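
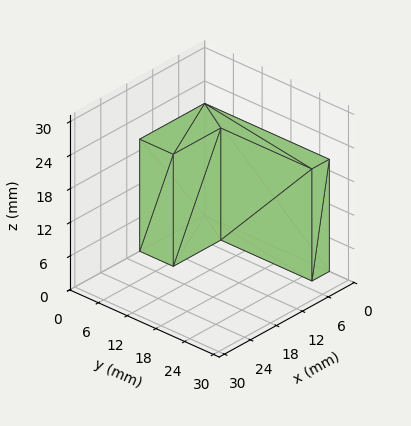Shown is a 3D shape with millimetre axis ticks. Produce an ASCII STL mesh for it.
Reading the render: the shape is an L-shaped prism: outer 15 × 26 mm, arm thicknesses ≈ 7 mm (horizontal) and 4 mm (vertical), extruded 20 mm in z (dimensions read to the nearest mm from the axis ticks). For the STL, each face is triangulated and given an outward normal.

solid part
  facet normal 0.0000 0.0000 -1.0000
    outer loop
      vertex 15.000 7.000 0.000
      vertex 15.000 0.000 0.000
      vertex 0.000 0.000 0.000
    endloop
  endfacet
  facet normal 0.0000 0.0000 -1.0000
    outer loop
      vertex 4.000 7.000 0.000
      vertex 15.000 7.000 0.000
      vertex 0.000 0.000 0.000
    endloop
  endfacet
  facet normal 0.0000 0.0000 -1.0000
    outer loop
      vertex 4.000 26.000 0.000
      vertex 4.000 7.000 0.000
      vertex 0.000 0.000 0.000
    endloop
  endfacet
  facet normal 0.0000 0.0000 -1.0000
    outer loop
      vertex 0.000 26.000 0.000
      vertex 4.000 26.000 0.000
      vertex 0.000 0.000 0.000
    endloop
  endfacet
  facet normal 0.0000 0.0000 1.0000
    outer loop
      vertex 0.000 0.000 20.000
      vertex 15.000 0.000 20.000
      vertex 15.000 7.000 20.000
    endloop
  endfacet
  facet normal 0.0000 0.0000 1.0000
    outer loop
      vertex 0.000 0.000 20.000
      vertex 15.000 7.000 20.000
      vertex 4.000 7.000 20.000
    endloop
  endfacet
  facet normal 0.0000 0.0000 1.0000
    outer loop
      vertex 0.000 0.000 20.000
      vertex 4.000 7.000 20.000
      vertex 4.000 26.000 20.000
    endloop
  endfacet
  facet normal 0.0000 0.0000 1.0000
    outer loop
      vertex 0.000 0.000 20.000
      vertex 4.000 26.000 20.000
      vertex 0.000 26.000 20.000
    endloop
  endfacet
  facet normal 0.0000 -1.0000 0.0000
    outer loop
      vertex 0.000 0.000 0.000
      vertex 15.000 0.000 0.000
      vertex 15.000 0.000 20.000
    endloop
  endfacet
  facet normal 0.0000 -1.0000 0.0000
    outer loop
      vertex 0.000 0.000 0.000
      vertex 15.000 0.000 20.000
      vertex 0.000 0.000 20.000
    endloop
  endfacet
  facet normal 1.0000 0.0000 0.0000
    outer loop
      vertex 15.000 0.000 0.000
      vertex 15.000 7.000 0.000
      vertex 15.000 7.000 20.000
    endloop
  endfacet
  facet normal 1.0000 0.0000 0.0000
    outer loop
      vertex 15.000 0.000 0.000
      vertex 15.000 7.000 20.000
      vertex 15.000 0.000 20.000
    endloop
  endfacet
  facet normal 0.0000 1.0000 0.0000
    outer loop
      vertex 15.000 7.000 0.000
      vertex 4.000 7.000 0.000
      vertex 4.000 7.000 20.000
    endloop
  endfacet
  facet normal 0.0000 1.0000 0.0000
    outer loop
      vertex 15.000 7.000 0.000
      vertex 4.000 7.000 20.000
      vertex 15.000 7.000 20.000
    endloop
  endfacet
  facet normal 1.0000 0.0000 0.0000
    outer loop
      vertex 4.000 7.000 0.000
      vertex 4.000 26.000 0.000
      vertex 4.000 26.000 20.000
    endloop
  endfacet
  facet normal 1.0000 0.0000 0.0000
    outer loop
      vertex 4.000 7.000 0.000
      vertex 4.000 26.000 20.000
      vertex 4.000 7.000 20.000
    endloop
  endfacet
  facet normal 0.0000 1.0000 0.0000
    outer loop
      vertex 4.000 26.000 0.000
      vertex 0.000 26.000 0.000
      vertex 0.000 26.000 20.000
    endloop
  endfacet
  facet normal 0.0000 1.0000 0.0000
    outer loop
      vertex 4.000 26.000 0.000
      vertex 0.000 26.000 20.000
      vertex 4.000 26.000 20.000
    endloop
  endfacet
  facet normal -1.0000 0.0000 0.0000
    outer loop
      vertex 0.000 26.000 0.000
      vertex 0.000 0.000 0.000
      vertex 0.000 0.000 20.000
    endloop
  endfacet
  facet normal -1.0000 0.0000 0.0000
    outer loop
      vertex 0.000 26.000 0.000
      vertex 0.000 0.000 20.000
      vertex 0.000 26.000 20.000
    endloop
  endfacet
endsolid part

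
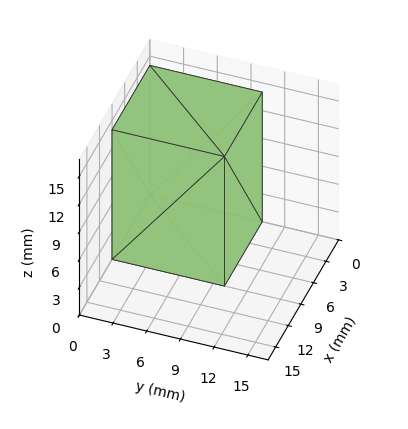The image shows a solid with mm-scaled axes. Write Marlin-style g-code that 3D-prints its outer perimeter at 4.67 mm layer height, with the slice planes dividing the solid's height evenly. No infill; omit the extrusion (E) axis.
Reading the render: the shape is a rectangular box, roughly 9 × 10 mm footprint and 14 mm tall (dimensions read to the nearest mm from the axis ticks). For the g-code, the solid's height is divided into equal slices at the stated Δz and each level perimeter traced with G1 moves after a G0 lift.

; perimeter-only toolpath
G21 ; units = mm
G90 ; absolute positioning
G28 ; home
; layer 1
G0 Z4.67
G0 X0.00 Y0.00
G1 X9.00 Y0.00
G1 X9.00 Y10.00
G1 X0.00 Y10.00
G1 X0.00 Y0.00
; layer 2
G0 Z9.33
G0 X0.00 Y0.00
G1 X9.00 Y0.00
G1 X9.00 Y10.00
G1 X0.00 Y10.00
G1 X0.00 Y0.00
; layer 3
G0 Z14.00
G0 X0.00 Y0.00
G1 X9.00 Y0.00
G1 X9.00 Y10.00
G1 X0.00 Y10.00
G1 X0.00 Y0.00
M2 ; end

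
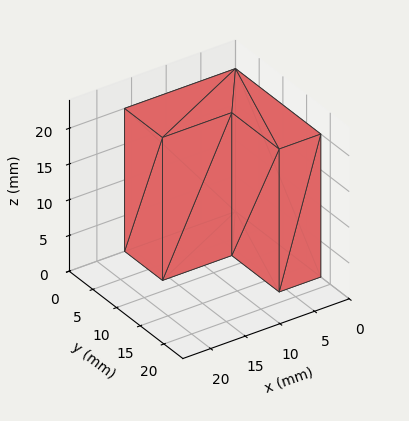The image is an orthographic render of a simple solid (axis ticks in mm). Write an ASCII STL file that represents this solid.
Reading the render: the shape is an L-shaped prism: outer 16 × 18 mm, arm thicknesses ≈ 8 mm (horizontal) and 6 mm (vertical), extruded 20 mm in z (dimensions read to the nearest mm from the axis ticks). For the STL, each face is triangulated and given an outward normal.

solid part
  facet normal 0.0000 0.0000 -1.0000
    outer loop
      vertex 16.0 8.0 0.0
      vertex 16.0 0.0 0.0
      vertex 0.0 0.0 0.0
    endloop
  endfacet
  facet normal 0.0000 0.0000 -1.0000
    outer loop
      vertex 6.0 8.0 0.0
      vertex 16.0 8.0 0.0
      vertex 0.0 0.0 0.0
    endloop
  endfacet
  facet normal 0.0000 0.0000 -1.0000
    outer loop
      vertex 6.0 18.0 0.0
      vertex 6.0 8.0 0.0
      vertex 0.0 0.0 0.0
    endloop
  endfacet
  facet normal 0.0000 0.0000 -1.0000
    outer loop
      vertex 0.0 18.0 0.0
      vertex 6.0 18.0 0.0
      vertex 0.0 0.0 0.0
    endloop
  endfacet
  facet normal 0.0000 0.0000 1.0000
    outer loop
      vertex 0.0 0.0 20.0
      vertex 16.0 0.0 20.0
      vertex 16.0 8.0 20.0
    endloop
  endfacet
  facet normal 0.0000 0.0000 1.0000
    outer loop
      vertex 0.0 0.0 20.0
      vertex 16.0 8.0 20.0
      vertex 6.0 8.0 20.0
    endloop
  endfacet
  facet normal 0.0000 0.0000 1.0000
    outer loop
      vertex 0.0 0.0 20.0
      vertex 6.0 8.0 20.0
      vertex 6.0 18.0 20.0
    endloop
  endfacet
  facet normal 0.0000 0.0000 1.0000
    outer loop
      vertex 0.0 0.0 20.0
      vertex 6.0 18.0 20.0
      vertex 0.0 18.0 20.0
    endloop
  endfacet
  facet normal 0.0000 -1.0000 0.0000
    outer loop
      vertex 0.0 0.0 0.0
      vertex 16.0 0.0 0.0
      vertex 16.0 0.0 20.0
    endloop
  endfacet
  facet normal 0.0000 -1.0000 0.0000
    outer loop
      vertex 0.0 0.0 0.0
      vertex 16.0 0.0 20.0
      vertex 0.0 0.0 20.0
    endloop
  endfacet
  facet normal 1.0000 0.0000 0.0000
    outer loop
      vertex 16.0 0.0 0.0
      vertex 16.0 8.0 0.0
      vertex 16.0 8.0 20.0
    endloop
  endfacet
  facet normal 1.0000 0.0000 0.0000
    outer loop
      vertex 16.0 0.0 0.0
      vertex 16.0 8.0 20.0
      vertex 16.0 0.0 20.0
    endloop
  endfacet
  facet normal 0.0000 1.0000 0.0000
    outer loop
      vertex 16.0 8.0 0.0
      vertex 6.0 8.0 0.0
      vertex 6.0 8.0 20.0
    endloop
  endfacet
  facet normal 0.0000 1.0000 0.0000
    outer loop
      vertex 16.0 8.0 0.0
      vertex 6.0 8.0 20.0
      vertex 16.0 8.0 20.0
    endloop
  endfacet
  facet normal 1.0000 0.0000 0.0000
    outer loop
      vertex 6.0 8.0 0.0
      vertex 6.0 18.0 0.0
      vertex 6.0 18.0 20.0
    endloop
  endfacet
  facet normal 1.0000 0.0000 0.0000
    outer loop
      vertex 6.0 8.0 0.0
      vertex 6.0 18.0 20.0
      vertex 6.0 8.0 20.0
    endloop
  endfacet
  facet normal 0.0000 1.0000 0.0000
    outer loop
      vertex 6.0 18.0 0.0
      vertex 0.0 18.0 0.0
      vertex 0.0 18.0 20.0
    endloop
  endfacet
  facet normal 0.0000 1.0000 0.0000
    outer loop
      vertex 6.0 18.0 0.0
      vertex 0.0 18.0 20.0
      vertex 6.0 18.0 20.0
    endloop
  endfacet
  facet normal -1.0000 0.0000 0.0000
    outer loop
      vertex 0.0 18.0 0.0
      vertex 0.0 0.0 0.0
      vertex 0.0 0.0 20.0
    endloop
  endfacet
  facet normal -1.0000 0.0000 0.0000
    outer loop
      vertex 0.0 18.0 0.0
      vertex 0.0 0.0 20.0
      vertex 0.0 18.0 20.0
    endloop
  endfacet
endsolid part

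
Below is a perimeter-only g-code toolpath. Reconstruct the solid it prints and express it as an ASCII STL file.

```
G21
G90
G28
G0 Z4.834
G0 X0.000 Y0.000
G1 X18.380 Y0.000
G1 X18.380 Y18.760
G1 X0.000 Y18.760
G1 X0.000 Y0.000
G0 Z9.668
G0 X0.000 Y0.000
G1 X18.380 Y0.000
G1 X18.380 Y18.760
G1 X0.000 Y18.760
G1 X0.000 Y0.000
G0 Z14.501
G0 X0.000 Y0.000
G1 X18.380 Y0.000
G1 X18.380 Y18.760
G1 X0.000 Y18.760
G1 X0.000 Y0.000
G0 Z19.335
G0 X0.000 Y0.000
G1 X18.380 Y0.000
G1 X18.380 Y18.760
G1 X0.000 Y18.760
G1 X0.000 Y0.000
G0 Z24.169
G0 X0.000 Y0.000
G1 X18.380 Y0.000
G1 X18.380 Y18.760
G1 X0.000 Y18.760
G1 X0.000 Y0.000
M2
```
solid part
  facet normal 0.0000 0.0000 -1.0000
    outer loop
      vertex 18.380 18.760 0.000
      vertex 18.380 0.000 0.000
      vertex 0.000 0.000 0.000
    endloop
  endfacet
  facet normal 0.0000 0.0000 -1.0000
    outer loop
      vertex 0.000 18.760 0.000
      vertex 18.380 18.760 0.000
      vertex 0.000 0.000 0.000
    endloop
  endfacet
  facet normal 0.0000 0.0000 1.0000
    outer loop
      vertex 0.000 0.000 24.169
      vertex 18.380 0.000 24.169
      vertex 18.380 18.760 24.169
    endloop
  endfacet
  facet normal 0.0000 0.0000 1.0000
    outer loop
      vertex 0.000 0.000 24.169
      vertex 18.380 18.760 24.169
      vertex 0.000 18.760 24.169
    endloop
  endfacet
  facet normal 0.0000 -1.0000 0.0000
    outer loop
      vertex 0.000 0.000 0.000
      vertex 18.380 0.000 0.000
      vertex 18.380 0.000 24.169
    endloop
  endfacet
  facet normal 0.0000 -1.0000 0.0000
    outer loop
      vertex 0.000 0.000 0.000
      vertex 18.380 0.000 24.169
      vertex 0.000 0.000 24.169
    endloop
  endfacet
  facet normal 0.0000 1.0000 0.0000
    outer loop
      vertex 18.380 18.760 24.169
      vertex 18.380 18.760 0.000
      vertex 0.000 18.760 0.000
    endloop
  endfacet
  facet normal 0.0000 1.0000 0.0000
    outer loop
      vertex 0.000 18.760 24.169
      vertex 18.380 18.760 24.169
      vertex 0.000 18.760 0.000
    endloop
  endfacet
  facet normal -1.0000 0.0000 0.0000
    outer loop
      vertex 0.000 18.760 24.169
      vertex 0.000 18.760 0.000
      vertex 0.000 0.000 0.000
    endloop
  endfacet
  facet normal -1.0000 0.0000 0.0000
    outer loop
      vertex 0.000 0.000 24.169
      vertex 0.000 18.760 24.169
      vertex 0.000 0.000 0.000
    endloop
  endfacet
  facet normal 1.0000 0.0000 0.0000
    outer loop
      vertex 18.380 0.000 0.000
      vertex 18.380 18.760 0.000
      vertex 18.380 18.760 24.169
    endloop
  endfacet
  facet normal 1.0000 0.0000 0.0000
    outer loop
      vertex 18.380 0.000 0.000
      vertex 18.380 18.760 24.169
      vertex 18.380 0.000 24.169
    endloop
  endfacet
endsolid part

The G0 Z moves step by Δz≈4.834 mm. Every layer's G1 loop is the same polygon, so the solid is a straight extrusion of it from z=0 to z≈24.2. Closing with flat bottom and top caps and triangulating gives 12 facets — a rectangular box, roughly 18.4 × 18.8 mm footprint and 24.2 mm tall.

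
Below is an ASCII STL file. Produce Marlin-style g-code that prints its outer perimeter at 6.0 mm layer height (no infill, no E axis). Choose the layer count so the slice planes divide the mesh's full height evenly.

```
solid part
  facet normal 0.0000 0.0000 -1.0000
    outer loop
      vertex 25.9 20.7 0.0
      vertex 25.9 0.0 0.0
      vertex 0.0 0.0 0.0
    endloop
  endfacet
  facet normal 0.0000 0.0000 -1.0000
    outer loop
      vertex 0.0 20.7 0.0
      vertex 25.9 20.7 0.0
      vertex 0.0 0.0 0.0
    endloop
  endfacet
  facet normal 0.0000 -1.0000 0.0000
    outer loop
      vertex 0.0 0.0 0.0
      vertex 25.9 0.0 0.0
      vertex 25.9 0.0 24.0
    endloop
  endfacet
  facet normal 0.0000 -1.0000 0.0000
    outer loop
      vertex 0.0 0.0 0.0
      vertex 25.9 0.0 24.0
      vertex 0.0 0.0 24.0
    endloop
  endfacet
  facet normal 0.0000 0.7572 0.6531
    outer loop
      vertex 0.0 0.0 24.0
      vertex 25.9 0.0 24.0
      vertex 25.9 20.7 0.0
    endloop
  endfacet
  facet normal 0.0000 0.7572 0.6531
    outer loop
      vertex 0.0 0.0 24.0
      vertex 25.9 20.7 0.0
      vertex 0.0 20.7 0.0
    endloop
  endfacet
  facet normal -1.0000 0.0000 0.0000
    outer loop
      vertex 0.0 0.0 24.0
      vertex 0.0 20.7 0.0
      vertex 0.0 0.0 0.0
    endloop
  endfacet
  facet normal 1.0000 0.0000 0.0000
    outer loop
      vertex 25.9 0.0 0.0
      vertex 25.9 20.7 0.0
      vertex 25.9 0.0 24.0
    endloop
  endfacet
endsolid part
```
; perimeter-only toolpath
G21 ; units = mm
G90 ; absolute positioning
G28 ; home
; layer 1
G0 Z6.0
G0 X0.0 Y0.0
G1 X25.9 Y0.0
G1 X25.9 Y15.5
G1 X0.0 Y15.5
G1 X0.0 Y0.0
; layer 2
G0 Z12.0
G0 X0.0 Y0.0
G1 X25.9 Y0.0
G1 X25.9 Y10.3
G1 X0.0 Y10.3
G1 X0.0 Y0.0
; layer 3
G0 Z18.0
G0 X0.0 Y0.0
G1 X25.9 Y0.0
G1 X25.9 Y5.2
G1 X0.0 Y5.2
G1 X0.0 Y0.0
M2 ; end

The solid is a wedge (ramp): 25.9 × 20.7 mm base, rising to 24 mm along the y=0 edge and sloping linearly to z=0 at y=20.7. Slicing at Δz = 6.0 mm — 4 equal slices spanning the solid's height, so layer i sits at z = i·h/4 — gives 3 non-empty perimeters. Each is a 4-segment closed polygon; G0 lifts to the layer z and rapids to the start vertex, then G1 traces the edges. The cross-section shrinks linearly with z (the slice at the apex is degenerate and omitted).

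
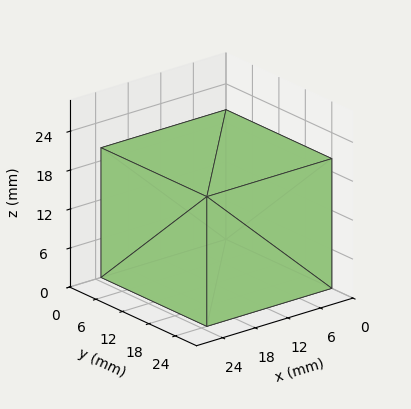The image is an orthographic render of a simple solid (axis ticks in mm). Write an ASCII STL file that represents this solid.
Reading the render: the shape is a rectangular box, roughly 23 × 24 mm footprint and 20 mm tall (dimensions read to the nearest mm from the axis ticks). For the STL, each face is triangulated and given an outward normal.

solid part
  facet normal 0.0000 0.0000 -1.0000
    outer loop
      vertex 23.00 24.00 0.00
      vertex 23.00 0.00 0.00
      vertex 0.00 0.00 0.00
    endloop
  endfacet
  facet normal 0.0000 0.0000 -1.0000
    outer loop
      vertex 0.00 24.00 0.00
      vertex 23.00 24.00 0.00
      vertex 0.00 0.00 0.00
    endloop
  endfacet
  facet normal 0.0000 0.0000 1.0000
    outer loop
      vertex 0.00 0.00 20.00
      vertex 23.00 0.00 20.00
      vertex 23.00 24.00 20.00
    endloop
  endfacet
  facet normal 0.0000 0.0000 1.0000
    outer loop
      vertex 0.00 0.00 20.00
      vertex 23.00 24.00 20.00
      vertex 0.00 24.00 20.00
    endloop
  endfacet
  facet normal 0.0000 -1.0000 0.0000
    outer loop
      vertex 0.00 0.00 0.00
      vertex 23.00 0.00 0.00
      vertex 23.00 0.00 20.00
    endloop
  endfacet
  facet normal 0.0000 -1.0000 0.0000
    outer loop
      vertex 0.00 0.00 0.00
      vertex 23.00 0.00 20.00
      vertex 0.00 0.00 20.00
    endloop
  endfacet
  facet normal 0.0000 1.0000 0.0000
    outer loop
      vertex 23.00 24.00 20.00
      vertex 23.00 24.00 0.00
      vertex 0.00 24.00 0.00
    endloop
  endfacet
  facet normal 0.0000 1.0000 0.0000
    outer loop
      vertex 0.00 24.00 20.00
      vertex 23.00 24.00 20.00
      vertex 0.00 24.00 0.00
    endloop
  endfacet
  facet normal -1.0000 0.0000 0.0000
    outer loop
      vertex 0.00 24.00 20.00
      vertex 0.00 24.00 0.00
      vertex 0.00 0.00 0.00
    endloop
  endfacet
  facet normal -1.0000 0.0000 0.0000
    outer loop
      vertex 0.00 0.00 20.00
      vertex 0.00 24.00 20.00
      vertex 0.00 0.00 0.00
    endloop
  endfacet
  facet normal 1.0000 0.0000 0.0000
    outer loop
      vertex 23.00 0.00 0.00
      vertex 23.00 24.00 0.00
      vertex 23.00 24.00 20.00
    endloop
  endfacet
  facet normal 1.0000 0.0000 0.0000
    outer loop
      vertex 23.00 0.00 0.00
      vertex 23.00 24.00 20.00
      vertex 23.00 0.00 20.00
    endloop
  endfacet
endsolid part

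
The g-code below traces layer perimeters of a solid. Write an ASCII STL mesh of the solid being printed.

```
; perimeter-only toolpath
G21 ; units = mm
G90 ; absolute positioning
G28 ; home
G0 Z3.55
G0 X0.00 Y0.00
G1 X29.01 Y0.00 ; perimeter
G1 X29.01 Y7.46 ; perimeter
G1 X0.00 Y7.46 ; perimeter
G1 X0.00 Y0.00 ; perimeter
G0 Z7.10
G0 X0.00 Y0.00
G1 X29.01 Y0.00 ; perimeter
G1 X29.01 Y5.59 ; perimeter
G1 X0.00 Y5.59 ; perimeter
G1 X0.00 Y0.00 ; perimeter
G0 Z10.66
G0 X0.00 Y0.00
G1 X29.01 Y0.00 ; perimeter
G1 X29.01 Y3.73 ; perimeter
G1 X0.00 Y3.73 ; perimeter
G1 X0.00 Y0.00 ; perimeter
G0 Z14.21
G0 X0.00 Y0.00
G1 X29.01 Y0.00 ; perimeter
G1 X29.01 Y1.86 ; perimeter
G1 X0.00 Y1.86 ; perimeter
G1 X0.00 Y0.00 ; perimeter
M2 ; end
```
solid part
  facet normal 0.0000 0.0000 -1.0000
    outer loop
      vertex 29.01 9.32 0.00
      vertex 29.01 0.00 0.00
      vertex 0.00 0.00 0.00
    endloop
  endfacet
  facet normal 0.0000 0.0000 -1.0000
    outer loop
      vertex 0.00 9.32 0.00
      vertex 29.01 9.32 0.00
      vertex 0.00 0.00 0.00
    endloop
  endfacet
  facet normal 0.0000 -1.0000 0.0000
    outer loop
      vertex 0.00 0.00 0.00
      vertex 29.01 0.00 0.00
      vertex 29.01 0.00 17.76
    endloop
  endfacet
  facet normal 0.0000 -1.0000 0.0000
    outer loop
      vertex 0.00 0.00 0.00
      vertex 29.01 0.00 17.76
      vertex 0.00 0.00 17.76
    endloop
  endfacet
  facet normal 0.0000 0.8855 0.4647
    outer loop
      vertex 0.00 0.00 17.76
      vertex 29.01 0.00 17.76
      vertex 29.01 9.32 0.00
    endloop
  endfacet
  facet normal 0.0000 0.8855 0.4647
    outer loop
      vertex 0.00 0.00 17.76
      vertex 29.01 9.32 0.00
      vertex 0.00 9.32 0.00
    endloop
  endfacet
  facet normal -1.0000 0.0000 0.0000
    outer loop
      vertex 0.00 0.00 17.76
      vertex 0.00 9.32 0.00
      vertex 0.00 0.00 0.00
    endloop
  endfacet
  facet normal 1.0000 0.0000 0.0000
    outer loop
      vertex 29.01 0.00 0.00
      vertex 29.01 9.32 0.00
      vertex 29.01 0.00 17.76
    endloop
  endfacet
endsolid part

The G0 Z moves step by Δz≈3.55 mm. The G1 loops shrink linearly with z, so the solid tapers from its base footprint up to z≈17.8. Closing with a flat bottom cap and the tapered top and triangulating gives 8 facets — a wedge (ramp): 29 × 9.32 mm base, rising to 17.8 mm along the y=0 edge and sloping linearly to z=0 at y=9.32.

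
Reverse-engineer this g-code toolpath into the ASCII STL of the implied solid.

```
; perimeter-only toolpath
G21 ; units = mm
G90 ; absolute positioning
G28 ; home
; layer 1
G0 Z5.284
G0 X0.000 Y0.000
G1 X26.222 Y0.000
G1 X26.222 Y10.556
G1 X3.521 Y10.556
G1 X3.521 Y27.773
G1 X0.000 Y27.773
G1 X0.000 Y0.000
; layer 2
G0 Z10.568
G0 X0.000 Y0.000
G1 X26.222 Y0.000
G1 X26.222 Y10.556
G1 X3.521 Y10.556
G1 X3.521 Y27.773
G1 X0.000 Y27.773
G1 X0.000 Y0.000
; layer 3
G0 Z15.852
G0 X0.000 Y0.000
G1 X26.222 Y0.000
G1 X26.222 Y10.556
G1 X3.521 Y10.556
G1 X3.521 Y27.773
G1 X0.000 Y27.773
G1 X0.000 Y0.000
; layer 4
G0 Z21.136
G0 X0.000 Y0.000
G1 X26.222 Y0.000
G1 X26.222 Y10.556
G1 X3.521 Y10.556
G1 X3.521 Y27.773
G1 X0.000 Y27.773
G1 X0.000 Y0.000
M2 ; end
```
solid part
  facet normal 0.0000 0.0000 -1.0000
    outer loop
      vertex 26.222 10.556 0.000
      vertex 26.222 0.000 0.000
      vertex 0.000 0.000 0.000
    endloop
  endfacet
  facet normal 0.0000 0.0000 -1.0000
    outer loop
      vertex 3.521 10.556 0.000
      vertex 26.222 10.556 0.000
      vertex 0.000 0.000 0.000
    endloop
  endfacet
  facet normal 0.0000 0.0000 -1.0000
    outer loop
      vertex 3.521 27.773 0.000
      vertex 3.521 10.556 0.000
      vertex 0.000 0.000 0.000
    endloop
  endfacet
  facet normal 0.0000 0.0000 -1.0000
    outer loop
      vertex 0.000 27.773 0.000
      vertex 3.521 27.773 0.000
      vertex 0.000 0.000 0.000
    endloop
  endfacet
  facet normal 0.0000 0.0000 1.0000
    outer loop
      vertex 0.000 0.000 21.136
      vertex 26.222 0.000 21.136
      vertex 26.222 10.556 21.136
    endloop
  endfacet
  facet normal 0.0000 0.0000 1.0000
    outer loop
      vertex 0.000 0.000 21.136
      vertex 26.222 10.556 21.136
      vertex 3.521 10.556 21.136
    endloop
  endfacet
  facet normal 0.0000 0.0000 1.0000
    outer loop
      vertex 0.000 0.000 21.136
      vertex 3.521 10.556 21.136
      vertex 3.521 27.773 21.136
    endloop
  endfacet
  facet normal 0.0000 0.0000 1.0000
    outer loop
      vertex 0.000 0.000 21.136
      vertex 3.521 27.773 21.136
      vertex 0.000 27.773 21.136
    endloop
  endfacet
  facet normal 0.0000 -1.0000 0.0000
    outer loop
      vertex 0.000 0.000 0.000
      vertex 26.222 0.000 0.000
      vertex 26.222 0.000 21.136
    endloop
  endfacet
  facet normal 0.0000 -1.0000 0.0000
    outer loop
      vertex 0.000 0.000 0.000
      vertex 26.222 0.000 21.136
      vertex 0.000 0.000 21.136
    endloop
  endfacet
  facet normal 1.0000 0.0000 0.0000
    outer loop
      vertex 26.222 0.000 0.000
      vertex 26.222 10.556 0.000
      vertex 26.222 10.556 21.136
    endloop
  endfacet
  facet normal 1.0000 0.0000 0.0000
    outer loop
      vertex 26.222 0.000 0.000
      vertex 26.222 10.556 21.136
      vertex 26.222 0.000 21.136
    endloop
  endfacet
  facet normal 0.0000 1.0000 0.0000
    outer loop
      vertex 26.222 10.556 0.000
      vertex 3.521 10.556 0.000
      vertex 3.521 10.556 21.136
    endloop
  endfacet
  facet normal 0.0000 1.0000 0.0000
    outer loop
      vertex 26.222 10.556 0.000
      vertex 3.521 10.556 21.136
      vertex 26.222 10.556 21.136
    endloop
  endfacet
  facet normal 1.0000 0.0000 0.0000
    outer loop
      vertex 3.521 10.556 0.000
      vertex 3.521 27.773 0.000
      vertex 3.521 27.773 21.136
    endloop
  endfacet
  facet normal 1.0000 0.0000 0.0000
    outer loop
      vertex 3.521 10.556 0.000
      vertex 3.521 27.773 21.136
      vertex 3.521 10.556 21.136
    endloop
  endfacet
  facet normal 0.0000 1.0000 0.0000
    outer loop
      vertex 3.521 27.773 0.000
      vertex 0.000 27.773 0.000
      vertex 0.000 27.773 21.136
    endloop
  endfacet
  facet normal 0.0000 1.0000 0.0000
    outer loop
      vertex 3.521 27.773 0.000
      vertex 0.000 27.773 21.136
      vertex 3.521 27.773 21.136
    endloop
  endfacet
  facet normal -1.0000 0.0000 0.0000
    outer loop
      vertex 0.000 27.773 0.000
      vertex 0.000 0.000 0.000
      vertex 0.000 0.000 21.136
    endloop
  endfacet
  facet normal -1.0000 0.0000 0.0000
    outer loop
      vertex 0.000 27.773 0.000
      vertex 0.000 0.000 21.136
      vertex 0.000 27.773 21.136
    endloop
  endfacet
endsolid part

The G0 Z moves step by Δz≈5.284 mm. Every layer's G1 loop is the same polygon, so the solid is a straight extrusion of it from z=0 to z≈21.1. Closing with flat bottom and top caps and triangulating gives 20 facets — an L-shaped prism: outer 26.2 × 27.8 mm, arm thicknesses ≈ 10.6 mm (horizontal) and 3.52 mm (vertical), extruded 21.1 mm in z.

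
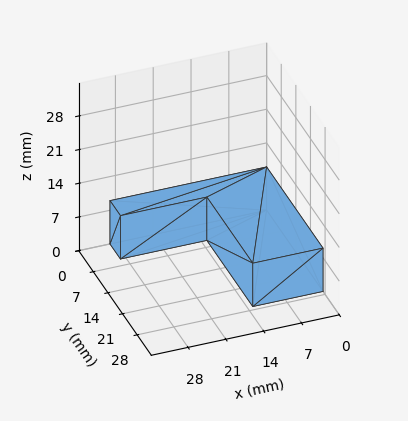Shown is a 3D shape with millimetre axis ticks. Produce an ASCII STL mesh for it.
Reading the render: the shape is an L-shaped prism: outer 29 × 27 mm, arm thicknesses ≈ 5 mm (horizontal) and 13 mm (vertical), extruded 9 mm in z (dimensions read to the nearest mm from the axis ticks). For the STL, each face is triangulated and given an outward normal.

solid part
  facet normal 0.0000 0.0000 -1.0000
    outer loop
      vertex 29.00 5.00 0.00
      vertex 29.00 0.00 0.00
      vertex 0.00 0.00 0.00
    endloop
  endfacet
  facet normal 0.0000 0.0000 -1.0000
    outer loop
      vertex 13.00 5.00 0.00
      vertex 29.00 5.00 0.00
      vertex 0.00 0.00 0.00
    endloop
  endfacet
  facet normal 0.0000 0.0000 -1.0000
    outer loop
      vertex 13.00 27.00 0.00
      vertex 13.00 5.00 0.00
      vertex 0.00 0.00 0.00
    endloop
  endfacet
  facet normal 0.0000 0.0000 -1.0000
    outer loop
      vertex 0.00 27.00 0.00
      vertex 13.00 27.00 0.00
      vertex 0.00 0.00 0.00
    endloop
  endfacet
  facet normal 0.0000 0.0000 1.0000
    outer loop
      vertex 0.00 0.00 9.00
      vertex 29.00 0.00 9.00
      vertex 29.00 5.00 9.00
    endloop
  endfacet
  facet normal 0.0000 0.0000 1.0000
    outer loop
      vertex 0.00 0.00 9.00
      vertex 29.00 5.00 9.00
      vertex 13.00 5.00 9.00
    endloop
  endfacet
  facet normal 0.0000 0.0000 1.0000
    outer loop
      vertex 0.00 0.00 9.00
      vertex 13.00 5.00 9.00
      vertex 13.00 27.00 9.00
    endloop
  endfacet
  facet normal 0.0000 0.0000 1.0000
    outer loop
      vertex 0.00 0.00 9.00
      vertex 13.00 27.00 9.00
      vertex 0.00 27.00 9.00
    endloop
  endfacet
  facet normal 0.0000 -1.0000 0.0000
    outer loop
      vertex 0.00 0.00 0.00
      vertex 29.00 0.00 0.00
      vertex 29.00 0.00 9.00
    endloop
  endfacet
  facet normal 0.0000 -1.0000 0.0000
    outer loop
      vertex 0.00 0.00 0.00
      vertex 29.00 0.00 9.00
      vertex 0.00 0.00 9.00
    endloop
  endfacet
  facet normal 1.0000 0.0000 0.0000
    outer loop
      vertex 29.00 0.00 0.00
      vertex 29.00 5.00 0.00
      vertex 29.00 5.00 9.00
    endloop
  endfacet
  facet normal 1.0000 0.0000 0.0000
    outer loop
      vertex 29.00 0.00 0.00
      vertex 29.00 5.00 9.00
      vertex 29.00 0.00 9.00
    endloop
  endfacet
  facet normal 0.0000 1.0000 0.0000
    outer loop
      vertex 29.00 5.00 0.00
      vertex 13.00 5.00 0.00
      vertex 13.00 5.00 9.00
    endloop
  endfacet
  facet normal 0.0000 1.0000 0.0000
    outer loop
      vertex 29.00 5.00 0.00
      vertex 13.00 5.00 9.00
      vertex 29.00 5.00 9.00
    endloop
  endfacet
  facet normal 1.0000 0.0000 0.0000
    outer loop
      vertex 13.00 5.00 0.00
      vertex 13.00 27.00 0.00
      vertex 13.00 27.00 9.00
    endloop
  endfacet
  facet normal 1.0000 0.0000 0.0000
    outer loop
      vertex 13.00 5.00 0.00
      vertex 13.00 27.00 9.00
      vertex 13.00 5.00 9.00
    endloop
  endfacet
  facet normal 0.0000 1.0000 0.0000
    outer loop
      vertex 13.00 27.00 0.00
      vertex 0.00 27.00 0.00
      vertex 0.00 27.00 9.00
    endloop
  endfacet
  facet normal 0.0000 1.0000 0.0000
    outer loop
      vertex 13.00 27.00 0.00
      vertex 0.00 27.00 9.00
      vertex 13.00 27.00 9.00
    endloop
  endfacet
  facet normal -1.0000 0.0000 0.0000
    outer loop
      vertex 0.00 27.00 0.00
      vertex 0.00 0.00 0.00
      vertex 0.00 0.00 9.00
    endloop
  endfacet
  facet normal -1.0000 0.0000 0.0000
    outer loop
      vertex 0.00 27.00 0.00
      vertex 0.00 0.00 9.00
      vertex 0.00 27.00 9.00
    endloop
  endfacet
endsolid part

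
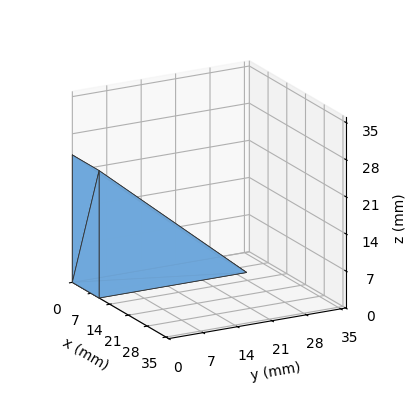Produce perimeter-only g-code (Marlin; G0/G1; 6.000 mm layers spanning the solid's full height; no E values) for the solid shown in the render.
Reading the render: the shape is a wedge (ramp): 10 × 30 mm base, rising to 24 mm along the y=0 edge and sloping linearly to z=0 at y=30 (dimensions read to the nearest mm from the axis ticks). For the g-code, the solid's height is divided into equal slices at the stated Δz and each level perimeter traced with G1 moves after a G0 lift.

; perimeter-only toolpath
G21 ; units = mm
G90 ; absolute positioning
G28 ; home
; layer 1
G0 Z6.000
G0 X0.000 Y0.000
G1 X10.000 Y0.000
G1 X10.000 Y22.500
G1 X0.000 Y22.500
G1 X0.000 Y0.000
; layer 2
G0 Z12.000
G0 X0.000 Y0.000
G1 X10.000 Y0.000
G1 X10.000 Y15.000
G1 X0.000 Y15.000
G1 X0.000 Y0.000
; layer 3
G0 Z18.000
G0 X0.000 Y0.000
G1 X10.000 Y0.000
G1 X10.000 Y7.500
G1 X0.000 Y7.500
G1 X0.000 Y0.000
M2 ; end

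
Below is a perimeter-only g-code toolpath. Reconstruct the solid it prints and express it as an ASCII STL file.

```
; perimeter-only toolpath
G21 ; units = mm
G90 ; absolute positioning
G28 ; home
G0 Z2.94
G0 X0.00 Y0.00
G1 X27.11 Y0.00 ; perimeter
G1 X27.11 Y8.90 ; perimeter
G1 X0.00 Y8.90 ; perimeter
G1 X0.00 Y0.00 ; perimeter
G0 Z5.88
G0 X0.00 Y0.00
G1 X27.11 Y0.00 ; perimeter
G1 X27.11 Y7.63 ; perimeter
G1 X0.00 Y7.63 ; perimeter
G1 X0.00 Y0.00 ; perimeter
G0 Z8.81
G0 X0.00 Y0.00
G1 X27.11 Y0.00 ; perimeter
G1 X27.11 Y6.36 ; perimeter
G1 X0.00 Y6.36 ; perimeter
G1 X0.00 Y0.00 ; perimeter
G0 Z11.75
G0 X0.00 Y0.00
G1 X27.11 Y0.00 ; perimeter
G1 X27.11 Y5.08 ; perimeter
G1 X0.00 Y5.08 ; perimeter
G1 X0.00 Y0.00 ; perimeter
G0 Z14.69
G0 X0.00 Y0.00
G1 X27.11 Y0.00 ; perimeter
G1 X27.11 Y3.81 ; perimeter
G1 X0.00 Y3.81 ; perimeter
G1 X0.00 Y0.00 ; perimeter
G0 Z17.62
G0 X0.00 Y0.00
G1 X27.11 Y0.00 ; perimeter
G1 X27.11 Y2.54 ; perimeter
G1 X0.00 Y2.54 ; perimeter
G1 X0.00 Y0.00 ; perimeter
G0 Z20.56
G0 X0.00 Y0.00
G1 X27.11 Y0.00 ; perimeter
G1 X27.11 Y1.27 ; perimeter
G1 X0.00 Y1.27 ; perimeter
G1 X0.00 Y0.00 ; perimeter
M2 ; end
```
solid part
  facet normal 0.0000 0.0000 -1.0000
    outer loop
      vertex 27.11 10.17 0.00
      vertex 27.11 0.00 0.00
      vertex 0.00 0.00 0.00
    endloop
  endfacet
  facet normal 0.0000 0.0000 -1.0000
    outer loop
      vertex 0.00 10.17 0.00
      vertex 27.11 10.17 0.00
      vertex 0.00 0.00 0.00
    endloop
  endfacet
  facet normal 0.0000 -1.0000 0.0000
    outer loop
      vertex 0.00 0.00 0.00
      vertex 27.11 0.00 0.00
      vertex 27.11 0.00 23.50
    endloop
  endfacet
  facet normal 0.0000 -1.0000 0.0000
    outer loop
      vertex 0.00 0.00 0.00
      vertex 27.11 0.00 23.50
      vertex 0.00 0.00 23.50
    endloop
  endfacet
  facet normal 0.0000 0.9177 0.3972
    outer loop
      vertex 0.00 0.00 23.50
      vertex 27.11 0.00 23.50
      vertex 27.11 10.17 0.00
    endloop
  endfacet
  facet normal 0.0000 0.9177 0.3972
    outer loop
      vertex 0.00 0.00 23.50
      vertex 27.11 10.17 0.00
      vertex 0.00 10.17 0.00
    endloop
  endfacet
  facet normal -1.0000 0.0000 0.0000
    outer loop
      vertex 0.00 0.00 23.50
      vertex 0.00 10.17 0.00
      vertex 0.00 0.00 0.00
    endloop
  endfacet
  facet normal 1.0000 0.0000 0.0000
    outer loop
      vertex 27.11 0.00 0.00
      vertex 27.11 10.17 0.00
      vertex 27.11 0.00 23.50
    endloop
  endfacet
endsolid part

The G0 Z moves step by Δz≈2.94 mm. The G1 loops shrink linearly with z, so the solid tapers from its base footprint up to z≈23.5. Closing with a flat bottom cap and the tapered top and triangulating gives 8 facets — a wedge (ramp): 27.1 × 10.2 mm base, rising to 23.5 mm along the y=0 edge and sloping linearly to z=0 at y=10.2.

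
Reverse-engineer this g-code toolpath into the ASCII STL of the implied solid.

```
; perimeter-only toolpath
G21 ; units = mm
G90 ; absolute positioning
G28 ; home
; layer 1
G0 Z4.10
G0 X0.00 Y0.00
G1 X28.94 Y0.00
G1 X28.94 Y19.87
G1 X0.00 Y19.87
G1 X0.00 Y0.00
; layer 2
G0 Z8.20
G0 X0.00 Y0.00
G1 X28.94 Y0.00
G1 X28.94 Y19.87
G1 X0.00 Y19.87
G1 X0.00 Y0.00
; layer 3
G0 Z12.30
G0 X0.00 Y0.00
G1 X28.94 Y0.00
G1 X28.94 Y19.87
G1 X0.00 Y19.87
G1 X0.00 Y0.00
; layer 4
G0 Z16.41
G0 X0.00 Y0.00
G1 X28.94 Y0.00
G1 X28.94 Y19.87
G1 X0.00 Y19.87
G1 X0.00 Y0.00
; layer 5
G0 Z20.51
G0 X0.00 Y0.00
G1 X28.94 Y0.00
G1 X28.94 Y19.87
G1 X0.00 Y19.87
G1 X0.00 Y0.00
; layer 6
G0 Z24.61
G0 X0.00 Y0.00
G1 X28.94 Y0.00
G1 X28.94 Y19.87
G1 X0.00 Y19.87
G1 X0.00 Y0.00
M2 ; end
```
solid part
  facet normal 0.0000 0.0000 -1.0000
    outer loop
      vertex 28.94 19.87 0.00
      vertex 28.94 0.00 0.00
      vertex 0.00 0.00 0.00
    endloop
  endfacet
  facet normal 0.0000 0.0000 -1.0000
    outer loop
      vertex 0.00 19.87 0.00
      vertex 28.94 19.87 0.00
      vertex 0.00 0.00 0.00
    endloop
  endfacet
  facet normal 0.0000 0.0000 1.0000
    outer loop
      vertex 0.00 0.00 24.61
      vertex 28.94 0.00 24.61
      vertex 28.94 19.87 24.61
    endloop
  endfacet
  facet normal 0.0000 0.0000 1.0000
    outer loop
      vertex 0.00 0.00 24.61
      vertex 28.94 19.87 24.61
      vertex 0.00 19.87 24.61
    endloop
  endfacet
  facet normal 0.0000 -1.0000 0.0000
    outer loop
      vertex 0.00 0.00 0.00
      vertex 28.94 0.00 0.00
      vertex 28.94 0.00 24.61
    endloop
  endfacet
  facet normal 0.0000 -1.0000 0.0000
    outer loop
      vertex 0.00 0.00 0.00
      vertex 28.94 0.00 24.61
      vertex 0.00 0.00 24.61
    endloop
  endfacet
  facet normal 0.0000 1.0000 0.0000
    outer loop
      vertex 28.94 19.87 24.61
      vertex 28.94 19.87 0.00
      vertex 0.00 19.87 0.00
    endloop
  endfacet
  facet normal 0.0000 1.0000 0.0000
    outer loop
      vertex 0.00 19.87 24.61
      vertex 28.94 19.87 24.61
      vertex 0.00 19.87 0.00
    endloop
  endfacet
  facet normal -1.0000 0.0000 0.0000
    outer loop
      vertex 0.00 19.87 24.61
      vertex 0.00 19.87 0.00
      vertex 0.00 0.00 0.00
    endloop
  endfacet
  facet normal -1.0000 0.0000 0.0000
    outer loop
      vertex 0.00 0.00 24.61
      vertex 0.00 19.87 24.61
      vertex 0.00 0.00 0.00
    endloop
  endfacet
  facet normal 1.0000 0.0000 0.0000
    outer loop
      vertex 28.94 0.00 0.00
      vertex 28.94 19.87 0.00
      vertex 28.94 19.87 24.61
    endloop
  endfacet
  facet normal 1.0000 0.0000 0.0000
    outer loop
      vertex 28.94 0.00 0.00
      vertex 28.94 19.87 24.61
      vertex 28.94 0.00 24.61
    endloop
  endfacet
endsolid part

The G0 Z moves step by Δz≈4.10 mm. Every layer's G1 loop is the same polygon, so the solid is a straight extrusion of it from z=0 to z≈24.6. Closing with flat bottom and top caps and triangulating gives 12 facets — a rectangular box, roughly 28.9 × 19.9 mm footprint and 24.6 mm tall.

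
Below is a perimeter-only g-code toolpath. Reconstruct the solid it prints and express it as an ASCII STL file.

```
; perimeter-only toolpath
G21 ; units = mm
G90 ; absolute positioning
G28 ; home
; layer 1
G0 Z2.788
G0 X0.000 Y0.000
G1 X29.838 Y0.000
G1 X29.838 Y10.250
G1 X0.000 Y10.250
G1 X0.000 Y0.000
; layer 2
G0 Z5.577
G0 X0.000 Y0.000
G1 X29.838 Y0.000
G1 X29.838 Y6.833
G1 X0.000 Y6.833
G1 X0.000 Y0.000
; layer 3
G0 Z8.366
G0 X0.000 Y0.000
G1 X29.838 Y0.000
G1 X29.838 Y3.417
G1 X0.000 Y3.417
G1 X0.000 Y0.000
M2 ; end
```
solid part
  facet normal 0.0000 0.0000 -1.0000
    outer loop
      vertex 29.838 13.667 0.000
      vertex 29.838 0.000 0.000
      vertex 0.000 0.000 0.000
    endloop
  endfacet
  facet normal 0.0000 0.0000 -1.0000
    outer loop
      vertex 0.000 13.667 0.000
      vertex 29.838 13.667 0.000
      vertex 0.000 0.000 0.000
    endloop
  endfacet
  facet normal 0.0000 -1.0000 0.0000
    outer loop
      vertex 0.000 0.000 0.000
      vertex 29.838 0.000 0.000
      vertex 29.838 0.000 11.154
    endloop
  endfacet
  facet normal 0.0000 -1.0000 0.0000
    outer loop
      vertex 0.000 0.000 0.000
      vertex 29.838 0.000 11.154
      vertex 0.000 0.000 11.154
    endloop
  endfacet
  facet normal 0.0000 0.6323 0.7747
    outer loop
      vertex 0.000 0.000 11.154
      vertex 29.838 0.000 11.154
      vertex 29.838 13.667 0.000
    endloop
  endfacet
  facet normal 0.0000 0.6323 0.7747
    outer loop
      vertex 0.000 0.000 11.154
      vertex 29.838 13.667 0.000
      vertex 0.000 13.667 0.000
    endloop
  endfacet
  facet normal -1.0000 0.0000 0.0000
    outer loop
      vertex 0.000 0.000 11.154
      vertex 0.000 13.667 0.000
      vertex 0.000 0.000 0.000
    endloop
  endfacet
  facet normal 1.0000 0.0000 0.0000
    outer loop
      vertex 29.838 0.000 0.000
      vertex 29.838 13.667 0.000
      vertex 29.838 0.000 11.154
    endloop
  endfacet
endsolid part

The G0 Z moves step by Δz≈2.788 mm. The G1 loops shrink linearly with z, so the solid tapers from its base footprint up to z≈11.2. Closing with a flat bottom cap and the tapered top and triangulating gives 8 facets — a wedge (ramp): 29.8 × 13.7 mm base, rising to 11.2 mm along the y=0 edge and sloping linearly to z=0 at y=13.7.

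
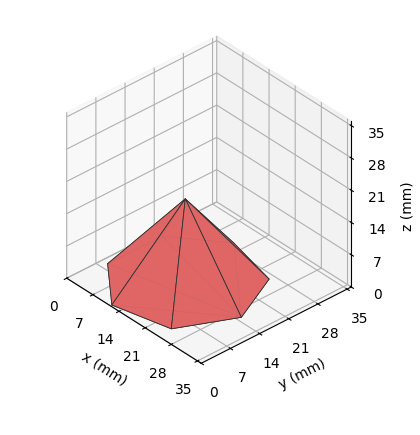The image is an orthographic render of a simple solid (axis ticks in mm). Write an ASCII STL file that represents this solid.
Reading the render: the shape is a regular 7-sided pyramid, base circumscribed radius ≈ 15 mm, apex at z ≈ 18 mm (dimensions read to the nearest mm from the axis ticks). For the STL, each face is triangulated and given an outward normal.

solid part
  facet normal 0.0000 0.0000 -1.0000
    outer loop
      vertex 11.662 29.624 0.000
      vertex 24.352 26.727 0.000
      vertex 30.000 15.000 0.000
    endloop
  endfacet
  facet normal 0.0000 0.0000 -1.0000
    outer loop
      vertex 1.485 21.508 0.000
      vertex 11.662 29.624 0.000
      vertex 30.000 15.000 0.000
    endloop
  endfacet
  facet normal 0.0000 0.0000 -1.0000
    outer loop
      vertex 1.485 8.492 0.000
      vertex 1.485 21.508 0.000
      vertex 30.000 15.000 0.000
    endloop
  endfacet
  facet normal 0.0000 0.0000 -1.0000
    outer loop
      vertex 11.662 0.376 0.000
      vertex 1.485 8.492 0.000
      vertex 30.000 15.000 0.000
    endloop
  endfacet
  facet normal 0.0000 0.0000 -1.0000
    outer loop
      vertex 24.352 3.273 0.000
      vertex 11.662 0.376 0.000
      vertex 30.000 15.000 0.000
    endloop
  endfacet
  facet normal 0.7205 0.3470 0.6004
    outer loop
      vertex 30.000 15.000 0.000
      vertex 24.352 26.727 0.000
      vertex 15.000 15.000 18.000
    endloop
  endfacet
  facet normal 0.1780 0.7796 0.6004
    outer loop
      vertex 24.352 26.727 0.000
      vertex 11.662 29.624 0.000
      vertex 15.000 15.000 18.000
    endloop
  endfacet
  facet normal -0.4986 0.6252 0.6004
    outer loop
      vertex 11.662 29.624 0.000
      vertex 1.485 21.508 0.000
      vertex 15.000 15.000 18.000
    endloop
  endfacet
  facet normal -0.7997 0.0000 0.6004
    outer loop
      vertex 1.485 21.508 0.000
      vertex 1.485 8.492 0.000
      vertex 15.000 15.000 18.000
    endloop
  endfacet
  facet normal -0.4986 -0.6252 0.6004
    outer loop
      vertex 1.485 8.492 0.000
      vertex 11.662 0.376 0.000
      vertex 15.000 15.000 18.000
    endloop
  endfacet
  facet normal 0.1780 -0.7796 0.6004
    outer loop
      vertex 11.662 0.376 0.000
      vertex 24.352 3.273 0.000
      vertex 15.000 15.000 18.000
    endloop
  endfacet
  facet normal 0.7205 -0.3470 0.6004
    outer loop
      vertex 24.352 3.273 0.000
      vertex 30.000 15.000 0.000
      vertex 15.000 15.000 18.000
    endloop
  endfacet
endsolid part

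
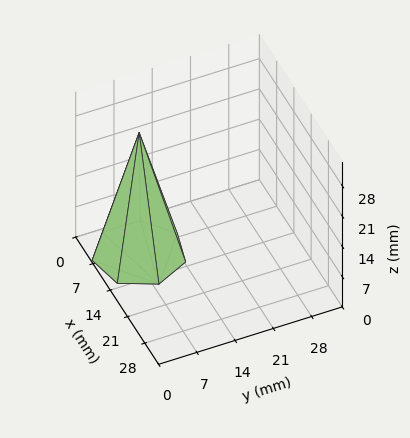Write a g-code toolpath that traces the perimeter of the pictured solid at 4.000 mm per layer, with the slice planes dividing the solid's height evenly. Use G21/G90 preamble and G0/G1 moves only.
Reading the render: the shape is a regular 7-sided pyramid, base circumscribed radius ≈ 8 mm, apex at z ≈ 28 mm (dimensions read to the nearest mm from the axis ticks). For the g-code, the solid's height is divided into equal slices at the stated Δz and each level perimeter traced with G1 moves after a G0 lift.

; perimeter-only toolpath
G21 ; units = mm
G90 ; absolute positioning
G28 ; home
; layer 1
G0 Z4.000
G0 X14.857 Y8.000
G1 X12.275 Y13.361
G1 X6.474 Y14.685
G1 X1.822 Y10.975
G1 X1.822 Y5.025
G1 X6.474 Y1.315
G1 X12.275 Y2.639
G1 X14.857 Y8.000
; layer 2
G0 Z8.000
G0 X13.714 Y8.000
G1 X11.563 Y12.468
G1 X6.729 Y13.571
G1 X2.851 Y10.479
G1 X2.851 Y5.521
G1 X6.729 Y2.429
G1 X11.563 Y3.532
G1 X13.714 Y8.000
; layer 3
G0 Z12.000
G0 X12.571 Y8.000
G1 X10.850 Y11.574
G1 X6.983 Y12.457
G1 X3.881 Y9.983
G1 X3.881 Y6.017
G1 X6.983 Y3.543
G1 X10.850 Y4.426
G1 X12.571 Y8.000
; layer 4
G0 Z16.000
G0 X11.429 Y8.000
G1 X10.138 Y10.681
G1 X7.237 Y11.342
G1 X4.911 Y9.488
G1 X4.911 Y6.512
G1 X7.237 Y4.658
G1 X10.138 Y5.319
G1 X11.429 Y8.000
; layer 5
G0 Z20.000
G0 X10.286 Y8.000
G1 X9.425 Y9.787
G1 X7.491 Y10.228
G1 X5.941 Y8.992
G1 X5.941 Y7.008
G1 X7.491 Y5.772
G1 X9.425 Y6.213
G1 X10.286 Y8.000
; layer 6
G0 Z24.000
G0 X9.143 Y8.000
G1 X8.713 Y8.894
G1 X7.746 Y9.114
G1 X6.970 Y8.496
G1 X6.970 Y7.504
G1 X7.746 Y6.886
G1 X8.713 Y7.106
G1 X9.143 Y8.000
M2 ; end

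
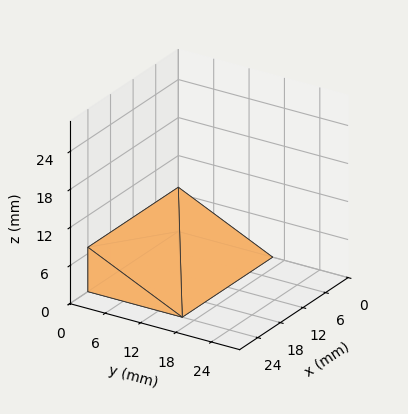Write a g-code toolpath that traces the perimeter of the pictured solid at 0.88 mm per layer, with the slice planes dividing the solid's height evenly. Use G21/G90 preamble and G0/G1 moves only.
Reading the render: the shape is a wedge (ramp): 24 × 16 mm base, rising to 7 mm along the y=0 edge and sloping linearly to z=0 at y=16 (dimensions read to the nearest mm from the axis ticks). For the g-code, the solid's height is divided into equal slices at the stated Δz and each level perimeter traced with G1 moves after a G0 lift.

; perimeter-only toolpath
G21 ; units = mm
G90 ; absolute positioning
G28 ; home
; layer 1
G0 Z0.88
G0 X0.00 Y0.00
G1 X24.00 Y0.00
G1 X24.00 Y14.00
G1 X0.00 Y14.00
G1 X0.00 Y0.00
; layer 2
G0 Z1.75
G0 X0.00 Y0.00
G1 X24.00 Y0.00
G1 X24.00 Y12.00
G1 X0.00 Y12.00
G1 X0.00 Y0.00
; layer 3
G0 Z2.62
G0 X0.00 Y0.00
G1 X24.00 Y0.00
G1 X24.00 Y10.00
G1 X0.00 Y10.00
G1 X0.00 Y0.00
; layer 4
G0 Z3.50
G0 X0.00 Y0.00
G1 X24.00 Y0.00
G1 X24.00 Y8.00
G1 X0.00 Y8.00
G1 X0.00 Y0.00
; layer 5
G0 Z4.38
G0 X0.00 Y0.00
G1 X24.00 Y0.00
G1 X24.00 Y6.00
G1 X0.00 Y6.00
G1 X0.00 Y0.00
; layer 6
G0 Z5.25
G0 X0.00 Y0.00
G1 X24.00 Y0.00
G1 X24.00 Y4.00
G1 X0.00 Y4.00
G1 X0.00 Y0.00
; layer 7
G0 Z6.12
G0 X0.00 Y0.00
G1 X24.00 Y0.00
G1 X24.00 Y2.00
G1 X0.00 Y2.00
G1 X0.00 Y0.00
M2 ; end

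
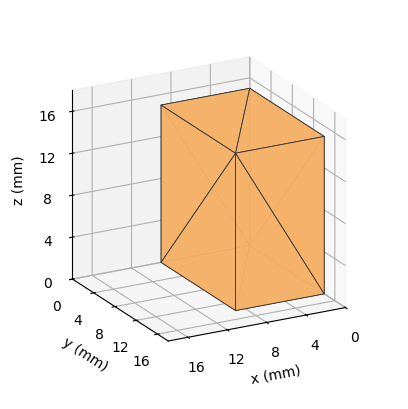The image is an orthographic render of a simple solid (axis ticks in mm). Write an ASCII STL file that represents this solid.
Reading the render: the shape is a rectangular box, roughly 9 × 14 mm footprint and 15 mm tall (dimensions read to the nearest mm from the axis ticks). For the STL, each face is triangulated and given an outward normal.

solid part
  facet normal 0.0000 0.0000 -1.0000
    outer loop
      vertex 9.00 14.00 0.00
      vertex 9.00 0.00 0.00
      vertex 0.00 0.00 0.00
    endloop
  endfacet
  facet normal 0.0000 0.0000 -1.0000
    outer loop
      vertex 0.00 14.00 0.00
      vertex 9.00 14.00 0.00
      vertex 0.00 0.00 0.00
    endloop
  endfacet
  facet normal 0.0000 0.0000 1.0000
    outer loop
      vertex 0.00 0.00 15.00
      vertex 9.00 0.00 15.00
      vertex 9.00 14.00 15.00
    endloop
  endfacet
  facet normal 0.0000 0.0000 1.0000
    outer loop
      vertex 0.00 0.00 15.00
      vertex 9.00 14.00 15.00
      vertex 0.00 14.00 15.00
    endloop
  endfacet
  facet normal 0.0000 -1.0000 0.0000
    outer loop
      vertex 0.00 0.00 0.00
      vertex 9.00 0.00 0.00
      vertex 9.00 0.00 15.00
    endloop
  endfacet
  facet normal 0.0000 -1.0000 0.0000
    outer loop
      vertex 0.00 0.00 0.00
      vertex 9.00 0.00 15.00
      vertex 0.00 0.00 15.00
    endloop
  endfacet
  facet normal 0.0000 1.0000 0.0000
    outer loop
      vertex 9.00 14.00 15.00
      vertex 9.00 14.00 0.00
      vertex 0.00 14.00 0.00
    endloop
  endfacet
  facet normal 0.0000 1.0000 0.0000
    outer loop
      vertex 0.00 14.00 15.00
      vertex 9.00 14.00 15.00
      vertex 0.00 14.00 0.00
    endloop
  endfacet
  facet normal -1.0000 0.0000 0.0000
    outer loop
      vertex 0.00 14.00 15.00
      vertex 0.00 14.00 0.00
      vertex 0.00 0.00 0.00
    endloop
  endfacet
  facet normal -1.0000 0.0000 0.0000
    outer loop
      vertex 0.00 0.00 15.00
      vertex 0.00 14.00 15.00
      vertex 0.00 0.00 0.00
    endloop
  endfacet
  facet normal 1.0000 0.0000 0.0000
    outer loop
      vertex 9.00 0.00 0.00
      vertex 9.00 14.00 0.00
      vertex 9.00 14.00 15.00
    endloop
  endfacet
  facet normal 1.0000 0.0000 0.0000
    outer loop
      vertex 9.00 0.00 0.00
      vertex 9.00 14.00 15.00
      vertex 9.00 0.00 15.00
    endloop
  endfacet
endsolid part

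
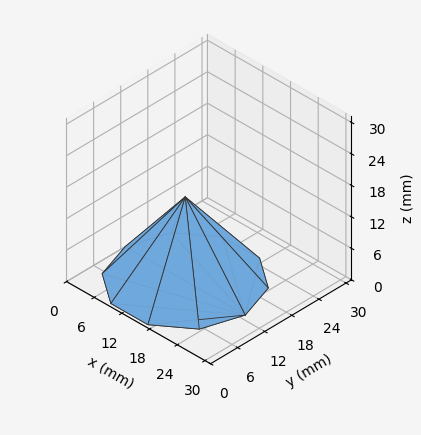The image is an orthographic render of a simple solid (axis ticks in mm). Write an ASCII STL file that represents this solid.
Reading the render: the shape is a regular 10-sided pyramid, base circumscribed radius ≈ 13 mm, apex at z ≈ 16 mm (dimensions read to the nearest mm from the axis ticks). For the STL, each face is triangulated and given an outward normal.

solid part
  facet normal 0.0000 0.0000 -1.0000
    outer loop
      vertex 17.02 25.36 0.00
      vertex 23.52 20.64 0.00
      vertex 26.00 13.00 0.00
    endloop
  endfacet
  facet normal 0.0000 0.0000 -1.0000
    outer loop
      vertex 8.98 25.36 0.00
      vertex 17.02 25.36 0.00
      vertex 26.00 13.00 0.00
    endloop
  endfacet
  facet normal 0.0000 0.0000 -1.0000
    outer loop
      vertex 2.48 20.64 0.00
      vertex 8.98 25.36 0.00
      vertex 26.00 13.00 0.00
    endloop
  endfacet
  facet normal 0.0000 0.0000 -1.0000
    outer loop
      vertex 0.00 13.00 0.00
      vertex 2.48 20.64 0.00
      vertex 26.00 13.00 0.00
    endloop
  endfacet
  facet normal 0.0000 0.0000 -1.0000
    outer loop
      vertex 2.48 5.36 0.00
      vertex 0.00 13.00 0.00
      vertex 26.00 13.00 0.00
    endloop
  endfacet
  facet normal 0.0000 0.0000 -1.0000
    outer loop
      vertex 8.98 0.64 0.00
      vertex 2.48 5.36 0.00
      vertex 26.00 13.00 0.00
    endloop
  endfacet
  facet normal 0.0000 0.0000 -1.0000
    outer loop
      vertex 17.02 0.64 0.00
      vertex 8.98 0.64 0.00
      vertex 26.00 13.00 0.00
    endloop
  endfacet
  facet normal 0.0000 0.0000 -1.0000
    outer loop
      vertex 23.52 5.36 0.00
      vertex 17.02 0.64 0.00
      vertex 26.00 13.00 0.00
    endloop
  endfacet
  facet normal 0.7526 0.2443 0.6115
    outer loop
      vertex 26.00 13.00 0.00
      vertex 23.52 20.64 0.00
      vertex 13.00 13.00 16.00
    endloop
  endfacet
  facet normal 0.4649 0.6403 0.6114
    outer loop
      vertex 23.52 20.64 0.00
      vertex 17.02 25.36 0.00
      vertex 13.00 13.00 16.00
    endloop
  endfacet
  facet normal 0.0000 0.7914 0.6113
    outer loop
      vertex 17.02 25.36 0.00
      vertex 8.98 25.36 0.00
      vertex 13.00 13.00 16.00
    endloop
  endfacet
  facet normal -0.4649 0.6403 0.6114
    outer loop
      vertex 8.98 25.36 0.00
      vertex 2.48 20.64 0.00
      vertex 13.00 13.00 16.00
    endloop
  endfacet
  facet normal -0.7526 0.2443 0.6115
    outer loop
      vertex 2.48 20.64 0.00
      vertex 0.00 13.00 0.00
      vertex 13.00 13.00 16.00
    endloop
  endfacet
  facet normal -0.7526 -0.2443 0.6115
    outer loop
      vertex 0.00 13.00 0.00
      vertex 2.48 5.36 0.00
      vertex 13.00 13.00 16.00
    endloop
  endfacet
  facet normal -0.4649 -0.6403 0.6114
    outer loop
      vertex 2.48 5.36 0.00
      vertex 8.98 0.64 0.00
      vertex 13.00 13.00 16.00
    endloop
  endfacet
  facet normal 0.0000 -0.7914 0.6113
    outer loop
      vertex 8.98 0.64 0.00
      vertex 17.02 0.64 0.00
      vertex 13.00 13.00 16.00
    endloop
  endfacet
  facet normal 0.4649 -0.6403 0.6114
    outer loop
      vertex 17.02 0.64 0.00
      vertex 23.52 5.36 0.00
      vertex 13.00 13.00 16.00
    endloop
  endfacet
  facet normal 0.7526 -0.2443 0.6115
    outer loop
      vertex 23.52 5.36 0.00
      vertex 26.00 13.00 0.00
      vertex 13.00 13.00 16.00
    endloop
  endfacet
endsolid part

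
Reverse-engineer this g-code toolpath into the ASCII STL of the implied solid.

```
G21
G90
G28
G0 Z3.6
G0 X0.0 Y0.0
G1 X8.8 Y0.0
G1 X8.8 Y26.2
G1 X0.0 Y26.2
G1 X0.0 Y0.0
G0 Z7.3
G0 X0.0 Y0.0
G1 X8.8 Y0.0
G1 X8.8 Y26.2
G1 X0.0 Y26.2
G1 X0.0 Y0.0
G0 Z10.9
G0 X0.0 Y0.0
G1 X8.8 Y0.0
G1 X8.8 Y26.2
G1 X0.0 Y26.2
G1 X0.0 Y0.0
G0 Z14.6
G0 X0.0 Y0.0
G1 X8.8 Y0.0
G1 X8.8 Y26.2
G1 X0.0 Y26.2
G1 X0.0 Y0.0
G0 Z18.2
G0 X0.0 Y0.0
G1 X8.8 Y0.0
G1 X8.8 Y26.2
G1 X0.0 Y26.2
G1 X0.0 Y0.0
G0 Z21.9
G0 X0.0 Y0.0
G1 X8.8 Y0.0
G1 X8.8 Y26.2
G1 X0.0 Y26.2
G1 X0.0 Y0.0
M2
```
solid part
  facet normal 0.0000 0.0000 -1.0000
    outer loop
      vertex 8.8 26.2 0.0
      vertex 8.8 0.0 0.0
      vertex 0.0 0.0 0.0
    endloop
  endfacet
  facet normal 0.0000 0.0000 -1.0000
    outer loop
      vertex 0.0 26.2 0.0
      vertex 8.8 26.2 0.0
      vertex 0.0 0.0 0.0
    endloop
  endfacet
  facet normal 0.0000 0.0000 1.0000
    outer loop
      vertex 0.0 0.0 21.9
      vertex 8.8 0.0 21.9
      vertex 8.8 26.2 21.9
    endloop
  endfacet
  facet normal 0.0000 0.0000 1.0000
    outer loop
      vertex 0.0 0.0 21.9
      vertex 8.8 26.2 21.9
      vertex 0.0 26.2 21.9
    endloop
  endfacet
  facet normal 0.0000 -1.0000 0.0000
    outer loop
      vertex 0.0 0.0 0.0
      vertex 8.8 0.0 0.0
      vertex 8.8 0.0 21.9
    endloop
  endfacet
  facet normal 0.0000 -1.0000 0.0000
    outer loop
      vertex 0.0 0.0 0.0
      vertex 8.8 0.0 21.9
      vertex 0.0 0.0 21.9
    endloop
  endfacet
  facet normal 0.0000 1.0000 0.0000
    outer loop
      vertex 8.8 26.2 21.9
      vertex 8.8 26.2 0.0
      vertex 0.0 26.2 0.0
    endloop
  endfacet
  facet normal 0.0000 1.0000 0.0000
    outer loop
      vertex 0.0 26.2 21.9
      vertex 8.8 26.2 21.9
      vertex 0.0 26.2 0.0
    endloop
  endfacet
  facet normal -1.0000 0.0000 0.0000
    outer loop
      vertex 0.0 26.2 21.9
      vertex 0.0 26.2 0.0
      vertex 0.0 0.0 0.0
    endloop
  endfacet
  facet normal -1.0000 0.0000 0.0000
    outer loop
      vertex 0.0 0.0 21.9
      vertex 0.0 26.2 21.9
      vertex 0.0 0.0 0.0
    endloop
  endfacet
  facet normal 1.0000 0.0000 0.0000
    outer loop
      vertex 8.8 0.0 0.0
      vertex 8.8 26.2 0.0
      vertex 8.8 26.2 21.9
    endloop
  endfacet
  facet normal 1.0000 0.0000 0.0000
    outer loop
      vertex 8.8 0.0 0.0
      vertex 8.8 26.2 21.9
      vertex 8.8 0.0 21.9
    endloop
  endfacet
endsolid part

The G0 Z moves step by Δz≈3.6 mm. Every layer's G1 loop is the same polygon, so the solid is a straight extrusion of it from z=0 to z≈21.9. Closing with flat bottom and top caps and triangulating gives 12 facets — a rectangular box, roughly 8.8 × 26.2 mm footprint and 21.9 mm tall.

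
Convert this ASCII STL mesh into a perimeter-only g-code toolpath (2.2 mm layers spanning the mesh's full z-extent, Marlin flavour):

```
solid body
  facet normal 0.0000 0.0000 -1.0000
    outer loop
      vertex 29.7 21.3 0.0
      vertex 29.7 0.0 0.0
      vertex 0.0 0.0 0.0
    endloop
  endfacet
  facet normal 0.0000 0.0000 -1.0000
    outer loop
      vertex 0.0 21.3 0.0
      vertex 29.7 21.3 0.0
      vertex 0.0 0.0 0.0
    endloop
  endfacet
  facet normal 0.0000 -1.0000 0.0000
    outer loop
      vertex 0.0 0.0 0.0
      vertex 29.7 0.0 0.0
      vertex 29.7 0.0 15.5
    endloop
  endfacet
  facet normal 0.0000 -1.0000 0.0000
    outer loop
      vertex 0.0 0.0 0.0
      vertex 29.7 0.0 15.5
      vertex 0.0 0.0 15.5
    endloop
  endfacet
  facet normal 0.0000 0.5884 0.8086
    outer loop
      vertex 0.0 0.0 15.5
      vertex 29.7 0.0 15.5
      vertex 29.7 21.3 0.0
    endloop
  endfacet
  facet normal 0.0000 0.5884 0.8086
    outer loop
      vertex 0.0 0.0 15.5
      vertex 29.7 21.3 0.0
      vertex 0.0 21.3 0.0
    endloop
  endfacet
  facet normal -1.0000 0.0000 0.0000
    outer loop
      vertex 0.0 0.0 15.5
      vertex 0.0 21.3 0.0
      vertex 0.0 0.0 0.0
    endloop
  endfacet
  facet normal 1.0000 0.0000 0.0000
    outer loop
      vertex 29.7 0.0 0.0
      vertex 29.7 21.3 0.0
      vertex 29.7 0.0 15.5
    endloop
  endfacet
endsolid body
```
; perimeter-only toolpath
G21 ; units = mm
G90 ; absolute positioning
G28 ; home
; layer 1
G0 Z2.2
G0 X0.0 Y0.0
G1 X29.7 Y0.0
G1 X29.7 Y18.3
G1 X0.0 Y18.3
G1 X0.0 Y0.0
; layer 2
G0 Z4.4
G0 X0.0 Y0.0
G1 X29.7 Y0.0
G1 X29.7 Y15.2
G1 X0.0 Y15.2
G1 X0.0 Y0.0
; layer 3
G0 Z6.6
G0 X0.0 Y0.0
G1 X29.7 Y0.0
G1 X29.7 Y12.2
G1 X0.0 Y12.2
G1 X0.0 Y0.0
; layer 4
G0 Z8.9
G0 X0.0 Y0.0
G1 X29.7 Y0.0
G1 X29.7 Y9.1
G1 X0.0 Y9.1
G1 X0.0 Y0.0
; layer 5
G0 Z11.1
G0 X0.0 Y0.0
G1 X29.7 Y0.0
G1 X29.7 Y6.1
G1 X0.0 Y6.1
G1 X0.0 Y0.0
; layer 6
G0 Z13.3
G0 X0.0 Y0.0
G1 X29.7 Y0.0
G1 X29.7 Y3.0
G1 X0.0 Y3.0
G1 X0.0 Y0.0
M2 ; end

The solid is a wedge (ramp): 29.7 × 21.3 mm base, rising to 15.5 mm along the y=0 edge and sloping linearly to z=0 at y=21.3. Slicing at Δz = 2.2 mm — 7 equal slices spanning the solid's height, so layer i sits at z = i·h/7 — gives 6 non-empty perimeters. Each is a 4-segment closed polygon; G0 lifts to the layer z and rapids to the start vertex, then G1 traces the edges. The cross-section shrinks linearly with z (the slice at the apex is degenerate and omitted).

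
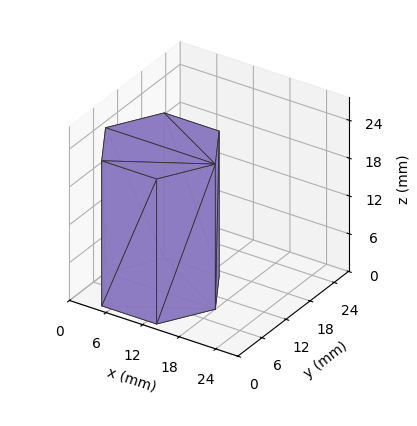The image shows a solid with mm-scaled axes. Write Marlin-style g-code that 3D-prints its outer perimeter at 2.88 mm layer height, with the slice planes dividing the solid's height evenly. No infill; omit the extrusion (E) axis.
Reading the render: the shape is a regular 6-sided prism (a cylinder approximated with 6 flat sides), circumscribed radius ≈ 9 mm, height ≈ 23 mm (dimensions read to the nearest mm from the axis ticks). For the g-code, the solid's height is divided into equal slices at the stated Δz and each level perimeter traced with G1 moves after a G0 lift.

; perimeter-only toolpath
G21 ; units = mm
G90 ; absolute positioning
G28 ; home
; layer 1
G0 Z2.88
G0 X18.00 Y9.00
G1 X13.50 Y16.79
G1 X4.50 Y16.79
G1 X0.00 Y9.00
G1 X4.50 Y1.21
G1 X13.50 Y1.21
G1 X18.00 Y9.00
; layer 2
G0 Z5.75
G0 X18.00 Y9.00
G1 X13.50 Y16.79
G1 X4.50 Y16.79
G1 X0.00 Y9.00
G1 X4.50 Y1.21
G1 X13.50 Y1.21
G1 X18.00 Y9.00
; layer 3
G0 Z8.62
G0 X18.00 Y9.00
G1 X13.50 Y16.79
G1 X4.50 Y16.79
G1 X0.00 Y9.00
G1 X4.50 Y1.21
G1 X13.50 Y1.21
G1 X18.00 Y9.00
; layer 4
G0 Z11.50
G0 X18.00 Y9.00
G1 X13.50 Y16.79
G1 X4.50 Y16.79
G1 X0.00 Y9.00
G1 X4.50 Y1.21
G1 X13.50 Y1.21
G1 X18.00 Y9.00
; layer 5
G0 Z14.38
G0 X18.00 Y9.00
G1 X13.50 Y16.79
G1 X4.50 Y16.79
G1 X0.00 Y9.00
G1 X4.50 Y1.21
G1 X13.50 Y1.21
G1 X18.00 Y9.00
; layer 6
G0 Z17.25
G0 X18.00 Y9.00
G1 X13.50 Y16.79
G1 X4.50 Y16.79
G1 X0.00 Y9.00
G1 X4.50 Y1.21
G1 X13.50 Y1.21
G1 X18.00 Y9.00
; layer 7
G0 Z20.12
G0 X18.00 Y9.00
G1 X13.50 Y16.79
G1 X4.50 Y16.79
G1 X0.00 Y9.00
G1 X4.50 Y1.21
G1 X13.50 Y1.21
G1 X18.00 Y9.00
; layer 8
G0 Z23.00
G0 X18.00 Y9.00
G1 X13.50 Y16.79
G1 X4.50 Y16.79
G1 X0.00 Y9.00
G1 X4.50 Y1.21
G1 X13.50 Y1.21
G1 X18.00 Y9.00
M2 ; end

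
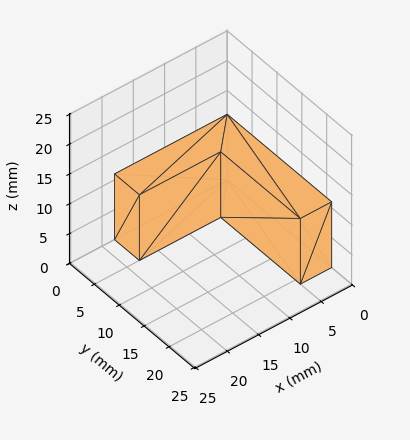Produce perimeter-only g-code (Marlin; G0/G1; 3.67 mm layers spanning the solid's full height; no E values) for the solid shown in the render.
Reading the render: the shape is an L-shaped prism: outer 18 × 21 mm, arm thicknesses ≈ 5 mm (horizontal) and 5 mm (vertical), extruded 11 mm in z (dimensions read to the nearest mm from the axis ticks). For the g-code, the solid's height is divided into equal slices at the stated Δz and each level perimeter traced with G1 moves after a G0 lift.

; perimeter-only toolpath
G21 ; units = mm
G90 ; absolute positioning
G28 ; home
; layer 1
G0 Z3.67
G0 X0.00 Y0.00
G1 X18.00 Y0.00
G1 X18.00 Y5.00
G1 X5.00 Y5.00
G1 X5.00 Y21.00
G1 X0.00 Y21.00
G1 X0.00 Y0.00
; layer 2
G0 Z7.33
G0 X0.00 Y0.00
G1 X18.00 Y0.00
G1 X18.00 Y5.00
G1 X5.00 Y5.00
G1 X5.00 Y21.00
G1 X0.00 Y21.00
G1 X0.00 Y0.00
; layer 3
G0 Z11.00
G0 X0.00 Y0.00
G1 X18.00 Y0.00
G1 X18.00 Y5.00
G1 X5.00 Y5.00
G1 X5.00 Y21.00
G1 X0.00 Y21.00
G1 X0.00 Y0.00
M2 ; end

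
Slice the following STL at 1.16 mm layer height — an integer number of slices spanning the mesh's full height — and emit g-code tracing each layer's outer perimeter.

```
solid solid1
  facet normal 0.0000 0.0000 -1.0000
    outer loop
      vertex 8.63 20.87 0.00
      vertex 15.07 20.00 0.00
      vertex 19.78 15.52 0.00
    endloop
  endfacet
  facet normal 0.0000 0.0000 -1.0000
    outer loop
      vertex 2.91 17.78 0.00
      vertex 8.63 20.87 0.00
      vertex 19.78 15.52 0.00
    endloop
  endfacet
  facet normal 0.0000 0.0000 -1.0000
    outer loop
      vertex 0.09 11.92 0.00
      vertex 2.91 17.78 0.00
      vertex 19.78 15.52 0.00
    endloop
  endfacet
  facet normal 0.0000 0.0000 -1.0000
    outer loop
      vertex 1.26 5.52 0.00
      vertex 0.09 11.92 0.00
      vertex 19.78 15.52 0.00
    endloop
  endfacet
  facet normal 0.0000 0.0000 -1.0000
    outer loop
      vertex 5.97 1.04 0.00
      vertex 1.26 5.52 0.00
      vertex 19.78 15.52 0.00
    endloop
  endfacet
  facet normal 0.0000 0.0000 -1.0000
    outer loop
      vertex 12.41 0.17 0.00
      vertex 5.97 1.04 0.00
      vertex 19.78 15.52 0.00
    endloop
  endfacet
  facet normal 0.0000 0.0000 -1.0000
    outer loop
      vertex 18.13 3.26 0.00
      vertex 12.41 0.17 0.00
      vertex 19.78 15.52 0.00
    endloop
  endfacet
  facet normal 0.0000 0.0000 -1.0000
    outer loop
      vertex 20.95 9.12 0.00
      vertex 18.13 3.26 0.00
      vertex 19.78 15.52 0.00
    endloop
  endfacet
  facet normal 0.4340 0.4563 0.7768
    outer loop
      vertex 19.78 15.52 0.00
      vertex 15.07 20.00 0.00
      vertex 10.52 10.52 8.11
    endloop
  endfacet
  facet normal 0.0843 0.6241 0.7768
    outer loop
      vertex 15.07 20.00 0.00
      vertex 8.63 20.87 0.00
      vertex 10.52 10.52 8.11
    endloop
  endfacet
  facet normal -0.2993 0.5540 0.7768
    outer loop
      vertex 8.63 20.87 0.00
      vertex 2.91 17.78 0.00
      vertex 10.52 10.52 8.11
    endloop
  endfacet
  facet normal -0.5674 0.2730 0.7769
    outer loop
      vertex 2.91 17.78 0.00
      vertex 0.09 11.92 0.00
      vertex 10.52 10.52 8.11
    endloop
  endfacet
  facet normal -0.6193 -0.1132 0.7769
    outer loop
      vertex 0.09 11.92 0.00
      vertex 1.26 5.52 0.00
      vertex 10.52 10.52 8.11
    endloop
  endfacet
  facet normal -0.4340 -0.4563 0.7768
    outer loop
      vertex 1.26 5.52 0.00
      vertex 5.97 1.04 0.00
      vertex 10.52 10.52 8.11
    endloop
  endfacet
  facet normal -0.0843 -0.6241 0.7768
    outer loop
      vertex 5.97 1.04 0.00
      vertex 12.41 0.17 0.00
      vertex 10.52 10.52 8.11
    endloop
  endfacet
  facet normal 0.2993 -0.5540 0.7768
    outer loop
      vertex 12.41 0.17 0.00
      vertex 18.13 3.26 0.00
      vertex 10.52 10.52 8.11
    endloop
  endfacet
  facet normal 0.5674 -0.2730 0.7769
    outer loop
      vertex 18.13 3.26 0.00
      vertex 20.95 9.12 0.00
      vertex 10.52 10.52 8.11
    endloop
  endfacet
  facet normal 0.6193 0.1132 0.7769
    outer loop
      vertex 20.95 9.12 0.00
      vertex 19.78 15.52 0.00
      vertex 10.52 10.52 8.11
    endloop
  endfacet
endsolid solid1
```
; perimeter-only toolpath
G21 ; units = mm
G90 ; absolute positioning
G28 ; home
; layer 1
G0 Z1.16
G0 X18.46 Y14.81
G1 X14.42 Y18.65
G1 X8.90 Y19.39
G1 X4.00 Y16.74
G1 X1.58 Y11.72
G1 X2.58 Y6.23
G1 X6.62 Y2.39
G1 X12.14 Y1.65
G1 X17.04 Y4.30
G1 X19.46 Y9.32
G1 X18.46 Y14.81
; layer 2
G0 Z2.32
G0 X17.13 Y14.09
G1 X13.77 Y17.29
G1 X9.17 Y17.91
G1 X5.08 Y15.71
G1 X3.07 Y11.52
G1 X3.91 Y6.95
G1 X7.27 Y3.75
G1 X11.87 Y3.13
G1 X15.96 Y5.33
G1 X17.97 Y9.52
G1 X17.13 Y14.09
; layer 3
G0 Z3.48
G0 X15.81 Y13.38
G1 X13.12 Y15.94
G1 X9.44 Y16.43
G1 X6.17 Y14.67
G1 X4.56 Y11.32
G1 X5.23 Y7.66
G1 X7.92 Y5.10
G1 X11.60 Y4.61
G1 X14.87 Y6.37
G1 X16.48 Y9.72
G1 X15.81 Y13.38
; layer 4
G0 Z4.63
G0 X14.49 Y12.66
G1 X12.47 Y14.58
G1 X9.71 Y14.96
G1 X7.26 Y13.63
G1 X6.05 Y11.12
G1 X6.55 Y8.38
G1 X8.57 Y6.46
G1 X11.33 Y6.08
G1 X13.78 Y7.41
G1 X14.99 Y9.92
G1 X14.49 Y12.66
; layer 5
G0 Z5.79
G0 X13.17 Y11.95
G1 X11.82 Y13.23
G1 X9.98 Y13.48
G1 X8.35 Y12.59
G1 X7.54 Y10.92
G1 X7.87 Y9.09
G1 X9.22 Y7.81
G1 X11.06 Y7.56
G1 X12.69 Y8.45
G1 X13.50 Y10.12
G1 X13.17 Y11.95
; layer 6
G0 Z6.95
G0 X11.84 Y11.23
G1 X11.17 Y11.87
G1 X10.25 Y12.00
G1 X9.43 Y11.56
G1 X9.03 Y10.72
G1 X9.20 Y9.81
G1 X9.87 Y9.17
G1 X10.79 Y9.04
G1 X11.61 Y9.48
G1 X12.01 Y10.32
G1 X11.84 Y11.23
M2 ; end

The solid is a regular 10-sided pyramid, base circumscribed radius ≈ 10.5 mm, apex at z ≈ 8.11 mm. Slicing at Δz = 1.16 mm — 7 equal slices spanning the solid's height, so layer i sits at z = i·h/7 — gives 6 non-empty perimeters. Each is a 10-segment closed polygon; G0 lifts to the layer z and rapids to the start vertex, then G1 traces the edges. The cross-section shrinks linearly with z (the slice at the apex is degenerate and omitted).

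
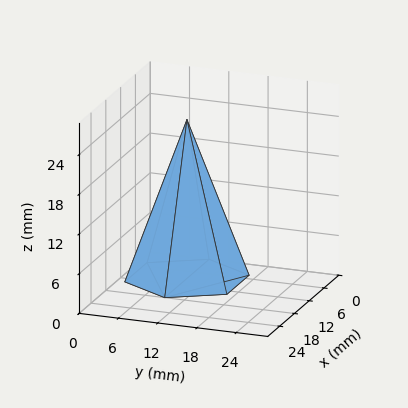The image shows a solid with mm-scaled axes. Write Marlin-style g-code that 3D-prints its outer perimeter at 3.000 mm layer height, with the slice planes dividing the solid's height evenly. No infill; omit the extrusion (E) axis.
Reading the render: the shape is a regular 6-sided pyramid, base circumscribed radius ≈ 9 mm, apex at z ≈ 24 mm (dimensions read to the nearest mm from the axis ticks). For the g-code, the solid's height is divided into equal slices at the stated Δz and each level perimeter traced with G1 moves after a G0 lift.

; perimeter-only toolpath
G21 ; units = mm
G90 ; absolute positioning
G28 ; home
; layer 1
G0 Z3.000
G0 X16.875 Y9.000
G1 X12.938 Y15.820
G1 X5.062 Y15.820
G1 X1.125 Y9.000
G1 X5.062 Y2.180
G1 X12.938 Y2.180
G1 X16.875 Y9.000
; layer 2
G0 Z6.000
G0 X15.750 Y9.000
G1 X12.375 Y14.846
G1 X5.625 Y14.846
G1 X2.250 Y9.000
G1 X5.625 Y3.155
G1 X12.375 Y3.155
G1 X15.750 Y9.000
; layer 3
G0 Z9.000
G0 X14.625 Y9.000
G1 X11.812 Y13.871
G1 X6.188 Y13.871
G1 X3.375 Y9.000
G1 X6.188 Y4.129
G1 X11.812 Y4.129
G1 X14.625 Y9.000
; layer 4
G0 Z12.000
G0 X13.500 Y9.000
G1 X11.250 Y12.897
G1 X6.750 Y12.897
G1 X4.500 Y9.000
G1 X6.750 Y5.103
G1 X11.250 Y5.103
G1 X13.500 Y9.000
; layer 5
G0 Z15.000
G0 X12.375 Y9.000
G1 X10.688 Y11.923
G1 X7.312 Y11.923
G1 X5.625 Y9.000
G1 X7.312 Y6.077
G1 X10.688 Y6.077
G1 X12.375 Y9.000
; layer 6
G0 Z18.000
G0 X11.250 Y9.000
G1 X10.125 Y10.948
G1 X7.875 Y10.948
G1 X6.750 Y9.000
G1 X7.875 Y7.051
G1 X10.125 Y7.051
G1 X11.250 Y9.000
; layer 7
G0 Z21.000
G0 X10.125 Y9.000
G1 X9.562 Y9.974
G1 X8.438 Y9.974
G1 X7.875 Y9.000
G1 X8.438 Y8.026
G1 X9.562 Y8.026
G1 X10.125 Y9.000
M2 ; end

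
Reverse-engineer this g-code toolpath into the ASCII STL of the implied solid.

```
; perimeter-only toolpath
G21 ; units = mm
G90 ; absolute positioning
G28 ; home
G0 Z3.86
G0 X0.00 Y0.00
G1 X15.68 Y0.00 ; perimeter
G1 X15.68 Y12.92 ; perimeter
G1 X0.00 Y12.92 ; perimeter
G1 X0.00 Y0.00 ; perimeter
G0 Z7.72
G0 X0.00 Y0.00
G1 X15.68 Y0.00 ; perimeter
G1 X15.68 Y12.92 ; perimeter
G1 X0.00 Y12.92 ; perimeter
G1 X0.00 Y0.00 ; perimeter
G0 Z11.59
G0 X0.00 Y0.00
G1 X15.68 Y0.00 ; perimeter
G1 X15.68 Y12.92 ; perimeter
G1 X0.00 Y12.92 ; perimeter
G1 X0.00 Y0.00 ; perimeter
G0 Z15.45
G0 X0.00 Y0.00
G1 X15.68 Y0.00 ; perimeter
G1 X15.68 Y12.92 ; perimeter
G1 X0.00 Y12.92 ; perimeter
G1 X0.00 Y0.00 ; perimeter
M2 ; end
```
solid part
  facet normal 0.0000 0.0000 -1.0000
    outer loop
      vertex 15.68 12.92 0.00
      vertex 15.68 0.00 0.00
      vertex 0.00 0.00 0.00
    endloop
  endfacet
  facet normal 0.0000 0.0000 -1.0000
    outer loop
      vertex 0.00 12.92 0.00
      vertex 15.68 12.92 0.00
      vertex 0.00 0.00 0.00
    endloop
  endfacet
  facet normal 0.0000 0.0000 1.0000
    outer loop
      vertex 0.00 0.00 15.45
      vertex 15.68 0.00 15.45
      vertex 15.68 12.92 15.45
    endloop
  endfacet
  facet normal 0.0000 0.0000 1.0000
    outer loop
      vertex 0.00 0.00 15.45
      vertex 15.68 12.92 15.45
      vertex 0.00 12.92 15.45
    endloop
  endfacet
  facet normal 0.0000 -1.0000 0.0000
    outer loop
      vertex 0.00 0.00 0.00
      vertex 15.68 0.00 0.00
      vertex 15.68 0.00 15.45
    endloop
  endfacet
  facet normal 0.0000 -1.0000 0.0000
    outer loop
      vertex 0.00 0.00 0.00
      vertex 15.68 0.00 15.45
      vertex 0.00 0.00 15.45
    endloop
  endfacet
  facet normal 0.0000 1.0000 0.0000
    outer loop
      vertex 15.68 12.92 15.45
      vertex 15.68 12.92 0.00
      vertex 0.00 12.92 0.00
    endloop
  endfacet
  facet normal 0.0000 1.0000 0.0000
    outer loop
      vertex 0.00 12.92 15.45
      vertex 15.68 12.92 15.45
      vertex 0.00 12.92 0.00
    endloop
  endfacet
  facet normal -1.0000 0.0000 0.0000
    outer loop
      vertex 0.00 12.92 15.45
      vertex 0.00 12.92 0.00
      vertex 0.00 0.00 0.00
    endloop
  endfacet
  facet normal -1.0000 0.0000 0.0000
    outer loop
      vertex 0.00 0.00 15.45
      vertex 0.00 12.92 15.45
      vertex 0.00 0.00 0.00
    endloop
  endfacet
  facet normal 1.0000 0.0000 0.0000
    outer loop
      vertex 15.68 0.00 0.00
      vertex 15.68 12.92 0.00
      vertex 15.68 12.92 15.45
    endloop
  endfacet
  facet normal 1.0000 0.0000 0.0000
    outer loop
      vertex 15.68 0.00 0.00
      vertex 15.68 12.92 15.45
      vertex 15.68 0.00 15.45
    endloop
  endfacet
endsolid part

The G0 Z moves step by Δz≈3.86 mm. Every layer's G1 loop is the same polygon, so the solid is a straight extrusion of it from z=0 to z≈15.4. Closing with flat bottom and top caps and triangulating gives 12 facets — a rectangular box, roughly 15.7 × 12.9 mm footprint and 15.4 mm tall.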